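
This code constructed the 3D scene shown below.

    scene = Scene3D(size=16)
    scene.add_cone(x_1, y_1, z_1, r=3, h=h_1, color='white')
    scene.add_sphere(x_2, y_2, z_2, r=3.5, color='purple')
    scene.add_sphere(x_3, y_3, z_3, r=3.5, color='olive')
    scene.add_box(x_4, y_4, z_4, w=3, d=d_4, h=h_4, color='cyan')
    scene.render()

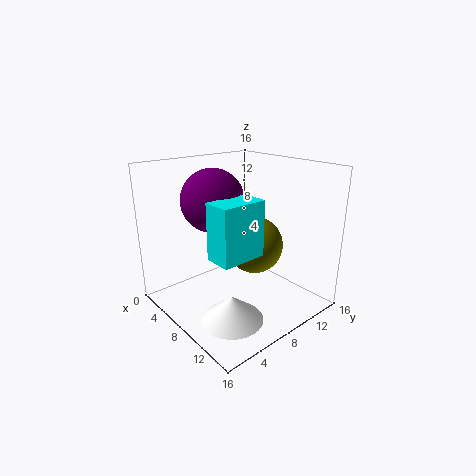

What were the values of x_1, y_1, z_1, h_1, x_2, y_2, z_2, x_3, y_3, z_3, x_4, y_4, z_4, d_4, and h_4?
x_1 = 13; y_1 = 3; z_1 = 2.5; h_1 = 2.5; x_2 = 5.5; y_2 = 6.5; z_2 = 12; x_3 = 6.5; y_3 = 12; z_3 = 5.5; x_4 = 8.5; y_4 = 3.5; z_4 = 7; d_4 = 5; h_4 = 6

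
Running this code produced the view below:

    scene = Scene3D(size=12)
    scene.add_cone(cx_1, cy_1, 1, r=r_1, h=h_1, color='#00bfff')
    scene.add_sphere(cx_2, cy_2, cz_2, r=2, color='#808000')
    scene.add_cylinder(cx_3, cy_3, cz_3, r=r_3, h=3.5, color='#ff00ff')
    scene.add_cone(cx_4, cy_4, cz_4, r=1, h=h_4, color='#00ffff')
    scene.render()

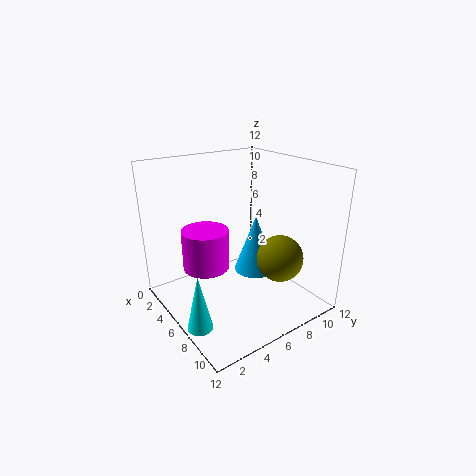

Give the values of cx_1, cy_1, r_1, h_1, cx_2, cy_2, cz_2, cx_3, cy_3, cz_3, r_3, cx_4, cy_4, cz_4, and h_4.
cx_1 = 4, cy_1 = 9.5, r_1 = 2, h_1 = 5.5, cx_2 = 8, cy_2 = 9, cz_2 = 4, cx_3 = 4, cy_3 = 4, cz_3 = 3, r_3 = 2, cx_4 = 8, cy_4 = 1, cz_4 = 0.5, h_4 = 4.5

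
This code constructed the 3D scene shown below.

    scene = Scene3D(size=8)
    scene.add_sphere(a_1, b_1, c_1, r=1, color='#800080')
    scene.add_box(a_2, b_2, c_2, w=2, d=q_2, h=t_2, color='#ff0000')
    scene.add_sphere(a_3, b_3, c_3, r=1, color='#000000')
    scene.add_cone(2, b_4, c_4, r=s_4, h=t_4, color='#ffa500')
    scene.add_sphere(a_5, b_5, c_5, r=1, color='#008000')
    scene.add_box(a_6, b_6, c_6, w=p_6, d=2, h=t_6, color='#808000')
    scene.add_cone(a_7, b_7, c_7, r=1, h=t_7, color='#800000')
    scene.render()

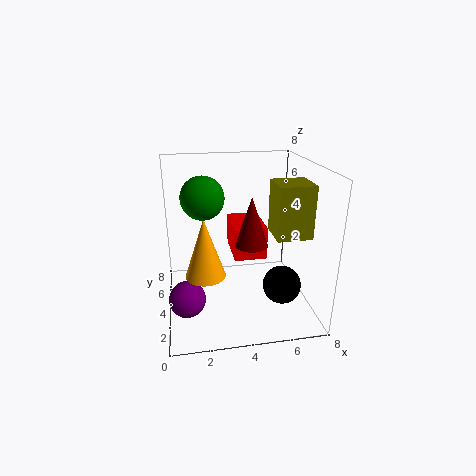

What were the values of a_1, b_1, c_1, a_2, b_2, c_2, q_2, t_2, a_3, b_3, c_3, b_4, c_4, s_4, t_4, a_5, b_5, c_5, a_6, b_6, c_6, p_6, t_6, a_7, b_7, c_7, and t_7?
a_1 = 1
b_1 = 3
c_1 = 1
a_2 = 4
b_2 = 5
c_2 = 2
q_2 = 3
t_2 = 2
a_3 = 6
b_3 = 2
c_3 = 2
b_4 = 2
c_4 = 3
s_4 = 1
t_4 = 3
a_5 = 2
b_5 = 2
c_5 = 7
a_6 = 6
b_6 = 3
c_6 = 4
p_6 = 2
t_6 = 3
a_7 = 5
b_7 = 5
c_7 = 3
t_7 = 3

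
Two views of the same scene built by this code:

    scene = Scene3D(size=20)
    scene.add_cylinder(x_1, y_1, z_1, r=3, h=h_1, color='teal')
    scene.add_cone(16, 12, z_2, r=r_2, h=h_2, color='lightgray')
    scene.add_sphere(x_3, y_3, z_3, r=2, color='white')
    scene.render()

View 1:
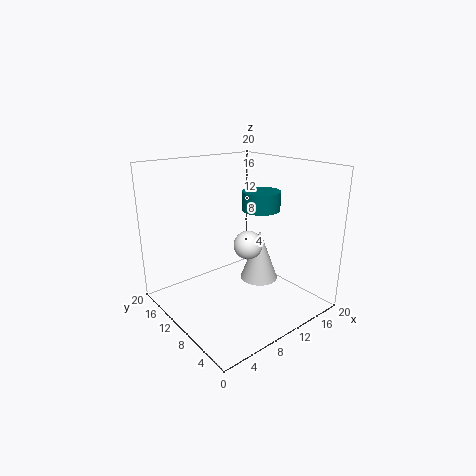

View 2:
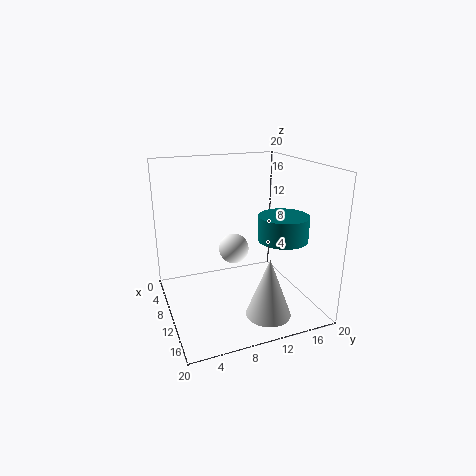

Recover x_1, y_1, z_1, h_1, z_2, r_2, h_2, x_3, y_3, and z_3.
x_1 = 17
y_1 = 13
z_1 = 12
h_1 = 3
z_2 = 1
r_2 = 3
h_2 = 8
x_3 = 11
y_3 = 9
z_3 = 9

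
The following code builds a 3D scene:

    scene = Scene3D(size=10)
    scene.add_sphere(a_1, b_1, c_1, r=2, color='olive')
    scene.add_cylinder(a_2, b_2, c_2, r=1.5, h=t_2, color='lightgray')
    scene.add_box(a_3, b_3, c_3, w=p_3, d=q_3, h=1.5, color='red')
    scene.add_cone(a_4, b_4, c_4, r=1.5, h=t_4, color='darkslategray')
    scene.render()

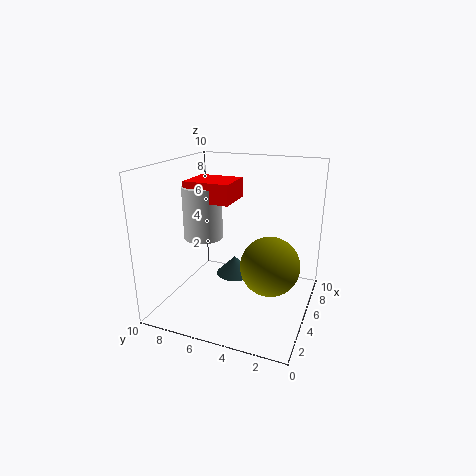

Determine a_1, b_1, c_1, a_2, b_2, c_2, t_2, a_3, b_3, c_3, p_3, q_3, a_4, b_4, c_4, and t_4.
a_1 = 4.5; b_1 = 2.5; c_1 = 3.5; a_2 = 6.5; b_2 = 8.5; c_2 = 4; t_2 = 4; a_3 = 5.5; b_3 = 6; c_3 = 7; p_3 = 3; q_3 = 3.5; a_4 = 8; b_4 = 6.5; c_4 = 0.5; t_4 = 1.5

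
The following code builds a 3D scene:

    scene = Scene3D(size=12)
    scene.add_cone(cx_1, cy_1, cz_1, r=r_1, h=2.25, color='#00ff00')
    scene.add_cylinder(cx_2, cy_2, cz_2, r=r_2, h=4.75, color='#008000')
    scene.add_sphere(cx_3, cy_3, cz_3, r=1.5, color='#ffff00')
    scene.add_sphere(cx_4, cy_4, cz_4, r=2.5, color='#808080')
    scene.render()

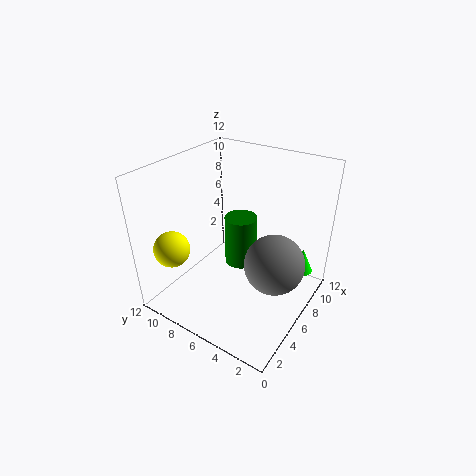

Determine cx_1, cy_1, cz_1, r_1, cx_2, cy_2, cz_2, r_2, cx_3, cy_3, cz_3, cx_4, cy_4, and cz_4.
cx_1 = 10.25
cy_1 = 1.75
cz_1 = 1.75
r_1 = 1
cx_2 = 8.75
cy_2 = 7.5
cz_2 = 1.5
r_2 = 1.5
cx_3 = 2.5
cy_3 = 10.25
cz_3 = 5.25
cx_4 = 6.5
cy_4 = 2.75
cz_4 = 4.25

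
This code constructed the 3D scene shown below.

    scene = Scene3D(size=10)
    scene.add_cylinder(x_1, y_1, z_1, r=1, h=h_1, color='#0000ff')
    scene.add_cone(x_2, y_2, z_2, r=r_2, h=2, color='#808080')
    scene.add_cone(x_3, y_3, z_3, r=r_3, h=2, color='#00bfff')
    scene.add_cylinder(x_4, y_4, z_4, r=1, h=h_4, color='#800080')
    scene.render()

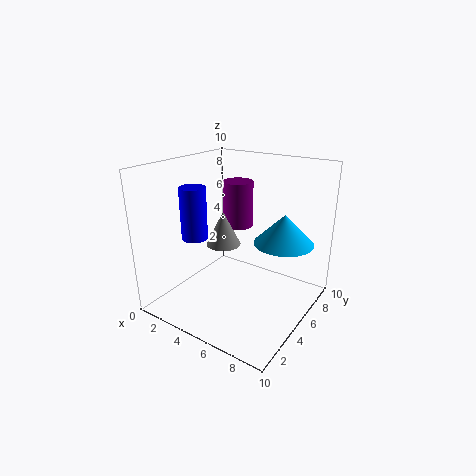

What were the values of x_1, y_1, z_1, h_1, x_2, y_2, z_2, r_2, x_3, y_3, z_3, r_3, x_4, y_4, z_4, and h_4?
x_1 = 1; y_1 = 5; z_1 = 4; h_1 = 4; x_2 = 6; y_2 = 2; z_2 = 6; r_2 = 1; x_3 = 8; y_3 = 6; z_3 = 5; r_3 = 2; x_4 = 5; y_4 = 5; z_4 = 6; h_4 = 3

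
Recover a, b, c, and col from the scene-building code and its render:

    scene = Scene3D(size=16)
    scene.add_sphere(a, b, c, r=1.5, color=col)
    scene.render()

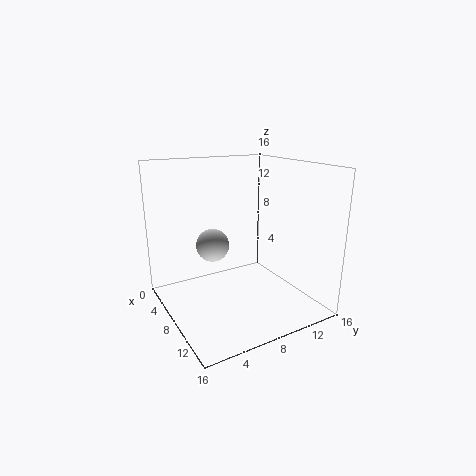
a = 12; b = 3; c = 9.5; col = 'lightgray'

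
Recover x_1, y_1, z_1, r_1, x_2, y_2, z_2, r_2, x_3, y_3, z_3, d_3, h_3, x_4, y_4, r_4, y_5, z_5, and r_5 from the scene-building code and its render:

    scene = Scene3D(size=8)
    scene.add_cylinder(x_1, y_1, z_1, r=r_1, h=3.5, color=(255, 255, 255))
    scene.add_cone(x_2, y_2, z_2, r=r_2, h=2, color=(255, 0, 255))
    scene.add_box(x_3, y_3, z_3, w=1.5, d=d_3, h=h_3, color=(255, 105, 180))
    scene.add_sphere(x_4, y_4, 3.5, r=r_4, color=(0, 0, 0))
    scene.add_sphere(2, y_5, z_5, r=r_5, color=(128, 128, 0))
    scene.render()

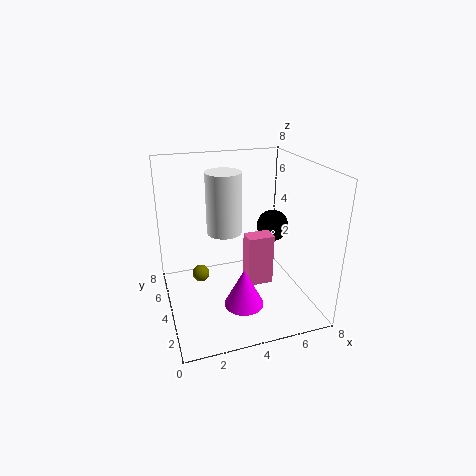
x_1 = 3.5, y_1 = 5, z_1 = 4, r_1 = 1, x_2 = 3.5, y_2 = 1.5, z_2 = 1.5, r_2 = 1, x_3 = 4.5, y_3 = 3.5, z_3 = 1, d_3 = 1, h_3 = 3, x_4 = 7, y_4 = 6, r_4 = 1, y_5 = 5, z_5 = 1.5, r_5 = 0.5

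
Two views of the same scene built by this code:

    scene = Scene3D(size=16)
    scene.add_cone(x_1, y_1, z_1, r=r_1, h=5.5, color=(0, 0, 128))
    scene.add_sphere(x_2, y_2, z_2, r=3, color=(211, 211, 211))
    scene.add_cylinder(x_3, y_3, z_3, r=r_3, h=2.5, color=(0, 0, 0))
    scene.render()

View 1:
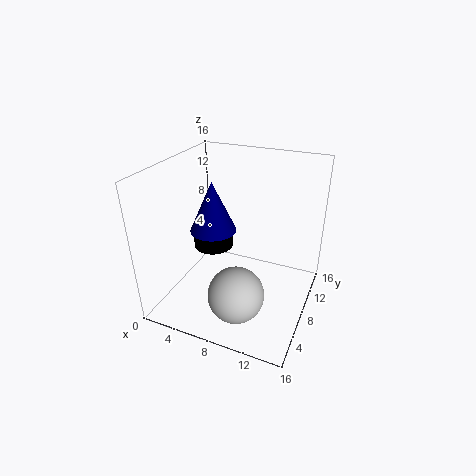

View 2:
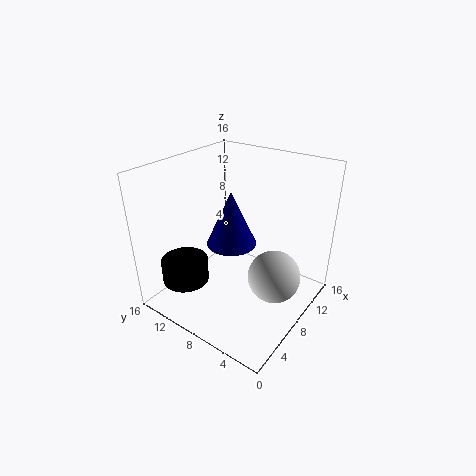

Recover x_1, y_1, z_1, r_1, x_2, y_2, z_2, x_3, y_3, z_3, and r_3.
x_1 = 5.5
y_1 = 7
z_1 = 9
r_1 = 2.5
x_2 = 9.5
y_2 = 4
z_2 = 3.5
x_3 = 3
y_3 = 11.5
z_3 = 4
r_3 = 2.5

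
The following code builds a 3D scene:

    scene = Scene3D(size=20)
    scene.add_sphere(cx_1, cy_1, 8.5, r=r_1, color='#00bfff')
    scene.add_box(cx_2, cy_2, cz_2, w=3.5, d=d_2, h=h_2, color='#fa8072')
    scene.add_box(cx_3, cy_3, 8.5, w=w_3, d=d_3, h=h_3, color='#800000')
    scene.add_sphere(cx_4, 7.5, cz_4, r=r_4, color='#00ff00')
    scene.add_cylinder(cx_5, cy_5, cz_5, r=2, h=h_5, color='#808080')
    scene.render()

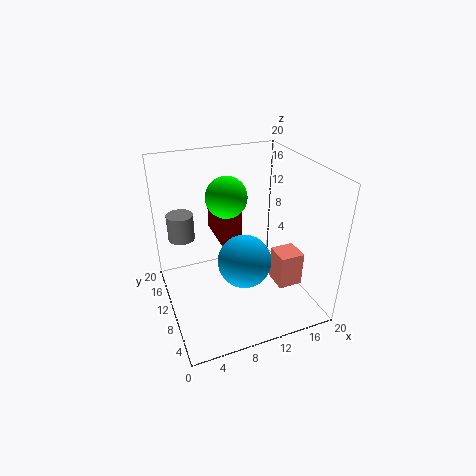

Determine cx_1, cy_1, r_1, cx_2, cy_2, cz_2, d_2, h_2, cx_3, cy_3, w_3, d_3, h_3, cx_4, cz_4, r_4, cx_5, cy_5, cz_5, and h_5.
cx_1 = 9.5; cy_1 = 6.5; r_1 = 3.5; cx_2 = 15; cy_2 = 6; cz_2 = 2.5; d_2 = 3.5; h_2 = 5; cx_3 = 8; cy_3 = 11; w_3 = 3; d_3 = 6.5; h_3 = 5; cx_4 = 7.5; cz_4 = 17.5; r_4 = 2.5; cx_5 = 3.5; cy_5 = 17; cz_5 = 7.5; h_5 = 4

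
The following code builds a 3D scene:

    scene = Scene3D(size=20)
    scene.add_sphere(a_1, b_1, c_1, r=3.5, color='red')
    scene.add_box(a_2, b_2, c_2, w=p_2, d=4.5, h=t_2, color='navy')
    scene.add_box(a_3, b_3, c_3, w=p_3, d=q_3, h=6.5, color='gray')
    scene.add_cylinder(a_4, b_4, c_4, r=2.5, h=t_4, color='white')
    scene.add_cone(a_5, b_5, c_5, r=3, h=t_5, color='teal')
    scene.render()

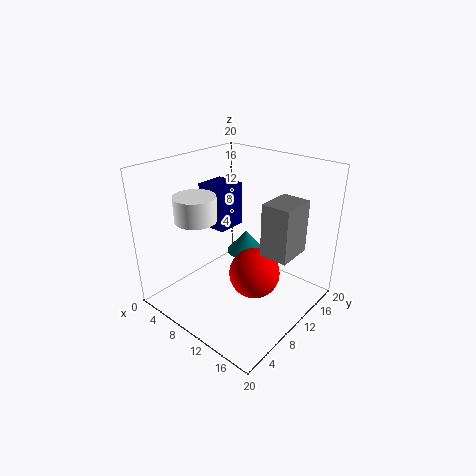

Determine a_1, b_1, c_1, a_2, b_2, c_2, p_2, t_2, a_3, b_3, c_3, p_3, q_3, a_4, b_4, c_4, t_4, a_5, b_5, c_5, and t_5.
a_1 = 13, b_1 = 10, c_1 = 5.5, a_2 = 2, b_2 = 10.5, c_2 = 9.5, p_2 = 4.5, t_2 = 6.5, a_3 = 16, b_3 = 7, c_3 = 11, p_3 = 3.5, q_3 = 4.5, a_4 = 9.5, b_4 = 3, c_4 = 15, t_4 = 3, a_5 = 7, b_5 = 15.5, c_5 = 4.5, t_5 = 3.5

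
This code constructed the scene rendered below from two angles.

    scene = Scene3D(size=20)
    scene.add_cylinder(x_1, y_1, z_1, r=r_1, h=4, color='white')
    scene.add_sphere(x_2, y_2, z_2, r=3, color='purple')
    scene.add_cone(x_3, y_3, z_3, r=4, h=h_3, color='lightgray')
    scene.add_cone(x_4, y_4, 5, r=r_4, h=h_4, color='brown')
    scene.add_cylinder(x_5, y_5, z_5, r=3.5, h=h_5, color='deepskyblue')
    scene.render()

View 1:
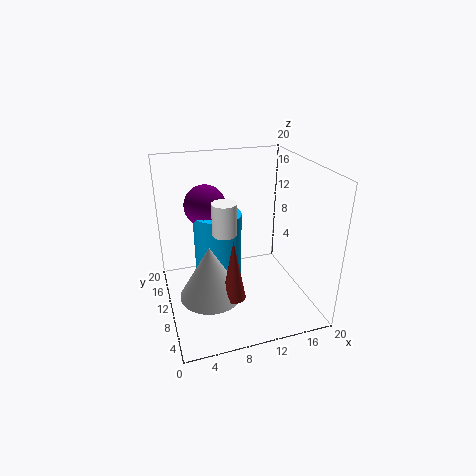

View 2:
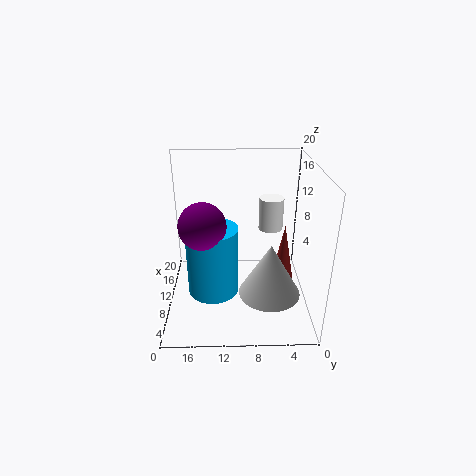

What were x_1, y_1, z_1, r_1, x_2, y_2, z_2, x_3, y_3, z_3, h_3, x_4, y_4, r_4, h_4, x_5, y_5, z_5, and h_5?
x_1 = 7
y_1 = 6
z_1 = 13
r_1 = 1.5
x_2 = 6.5
y_2 = 14.5
z_2 = 13.5
x_3 = 5
y_3 = 6
z_3 = 4.5
h_3 = 7
x_4 = 7.5
y_4 = 4
r_4 = 1.5
h_4 = 8
x_5 = 8
y_5 = 13.5
z_5 = 3
h_5 = 9.5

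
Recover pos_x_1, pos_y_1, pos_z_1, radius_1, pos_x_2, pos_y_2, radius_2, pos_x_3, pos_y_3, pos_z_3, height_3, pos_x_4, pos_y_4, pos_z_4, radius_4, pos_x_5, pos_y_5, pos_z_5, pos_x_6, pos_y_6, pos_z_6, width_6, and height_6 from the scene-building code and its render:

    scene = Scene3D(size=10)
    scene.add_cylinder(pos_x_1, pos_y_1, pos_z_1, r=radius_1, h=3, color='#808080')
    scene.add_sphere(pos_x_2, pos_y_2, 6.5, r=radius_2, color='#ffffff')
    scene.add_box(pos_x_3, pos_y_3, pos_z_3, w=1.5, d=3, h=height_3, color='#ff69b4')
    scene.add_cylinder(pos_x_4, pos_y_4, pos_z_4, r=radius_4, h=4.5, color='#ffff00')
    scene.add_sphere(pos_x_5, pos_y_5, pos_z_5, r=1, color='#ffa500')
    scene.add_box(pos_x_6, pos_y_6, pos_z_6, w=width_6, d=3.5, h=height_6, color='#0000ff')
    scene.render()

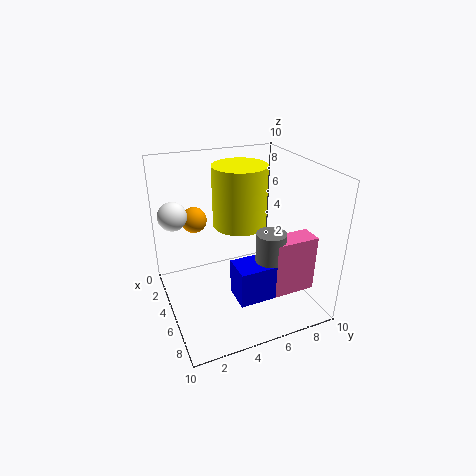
pos_x_1 = 7; pos_y_1 = 6.5; pos_z_1 = 3; radius_1 = 1; pos_x_2 = 3; pos_y_2 = 1; radius_2 = 1; pos_x_3 = 6.5; pos_y_3 = 6.5; pos_z_3 = 1.5; height_3 = 4; pos_x_4 = 3; pos_y_4 = 6; pos_z_4 = 5; radius_4 = 2; pos_x_5 = 1; pos_y_5 = 3; pos_z_5 = 5; pos_x_6 = 6; pos_y_6 = 4; pos_z_6 = 1.5; width_6 = 2; height_6 = 2.5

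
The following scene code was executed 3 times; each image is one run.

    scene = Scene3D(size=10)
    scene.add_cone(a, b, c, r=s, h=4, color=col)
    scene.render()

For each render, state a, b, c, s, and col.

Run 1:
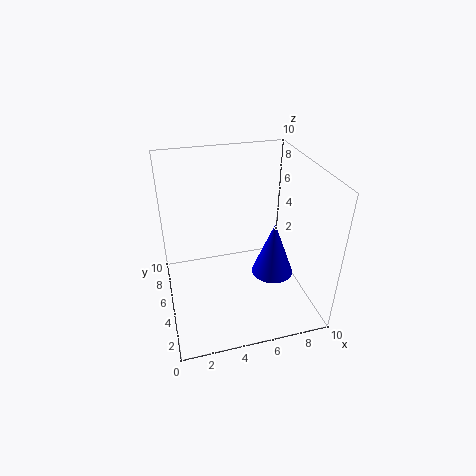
a = 7.5
b = 4.5
c = 2
s = 1.5
col = 'blue'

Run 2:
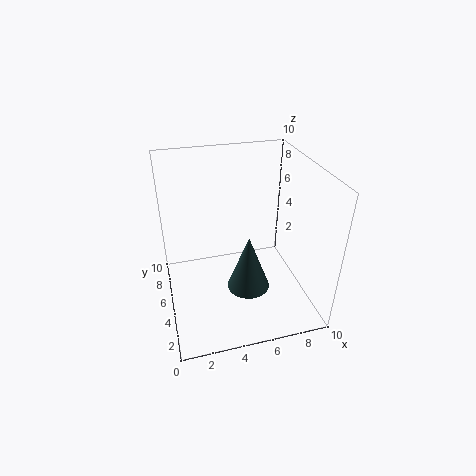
a = 5.5
b = 4
c = 1.5
s = 1.5
col = 'darkslategray'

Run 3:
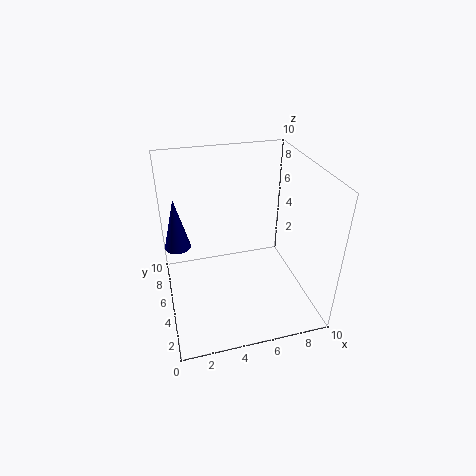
a = 1
b = 8
c = 3
s = 1
col = 'navy'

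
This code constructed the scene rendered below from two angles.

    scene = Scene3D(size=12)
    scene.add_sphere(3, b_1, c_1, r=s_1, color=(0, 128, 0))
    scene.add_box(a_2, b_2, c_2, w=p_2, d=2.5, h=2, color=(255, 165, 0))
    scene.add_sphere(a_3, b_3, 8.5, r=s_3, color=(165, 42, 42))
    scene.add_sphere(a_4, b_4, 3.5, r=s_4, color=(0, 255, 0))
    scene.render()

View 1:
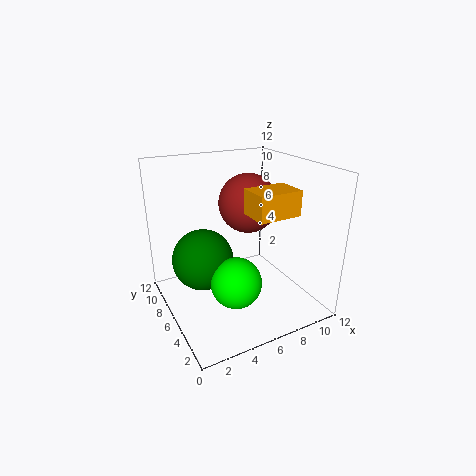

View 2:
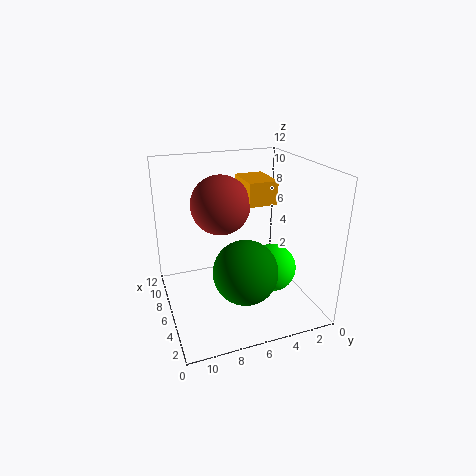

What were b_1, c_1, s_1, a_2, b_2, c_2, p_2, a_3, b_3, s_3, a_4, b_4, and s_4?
b_1 = 6.5
c_1 = 4.5
s_1 = 2.5
a_2 = 6
b_2 = 2.5
c_2 = 8.5
p_2 = 3.5
a_3 = 7.5
b_3 = 7
s_3 = 2.5
a_4 = 4.5
b_4 = 3.5
s_4 = 2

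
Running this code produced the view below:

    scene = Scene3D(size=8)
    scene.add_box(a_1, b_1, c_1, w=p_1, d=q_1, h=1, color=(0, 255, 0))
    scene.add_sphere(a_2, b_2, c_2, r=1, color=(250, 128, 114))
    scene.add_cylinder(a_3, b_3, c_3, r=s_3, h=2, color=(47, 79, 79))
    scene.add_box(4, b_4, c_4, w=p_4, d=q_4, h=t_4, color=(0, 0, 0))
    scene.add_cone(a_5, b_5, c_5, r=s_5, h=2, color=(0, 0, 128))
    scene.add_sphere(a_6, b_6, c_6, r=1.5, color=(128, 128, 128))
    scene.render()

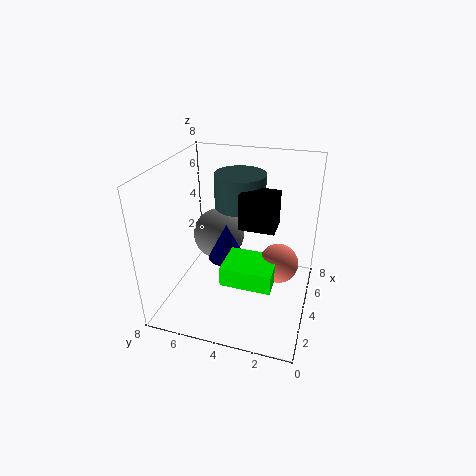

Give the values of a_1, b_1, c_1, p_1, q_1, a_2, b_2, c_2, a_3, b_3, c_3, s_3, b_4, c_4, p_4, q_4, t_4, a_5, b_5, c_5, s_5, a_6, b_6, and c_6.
a_1 = 1, b_1 = 1.5, c_1 = 3, p_1 = 2, q_1 = 2.5, a_2 = 3, b_2 = 1.5, c_2 = 3.5, a_3 = 6, b_3 = 4.5, c_3 = 5, s_3 = 1.5, b_4 = 2, c_4 = 4.5, p_4 = 1.5, q_4 = 2, t_4 = 2, a_5 = 3.5, b_5 = 4.5, c_5 = 3, s_5 = 1, a_6 = 5, b_6 = 5.5, c_6 = 3.5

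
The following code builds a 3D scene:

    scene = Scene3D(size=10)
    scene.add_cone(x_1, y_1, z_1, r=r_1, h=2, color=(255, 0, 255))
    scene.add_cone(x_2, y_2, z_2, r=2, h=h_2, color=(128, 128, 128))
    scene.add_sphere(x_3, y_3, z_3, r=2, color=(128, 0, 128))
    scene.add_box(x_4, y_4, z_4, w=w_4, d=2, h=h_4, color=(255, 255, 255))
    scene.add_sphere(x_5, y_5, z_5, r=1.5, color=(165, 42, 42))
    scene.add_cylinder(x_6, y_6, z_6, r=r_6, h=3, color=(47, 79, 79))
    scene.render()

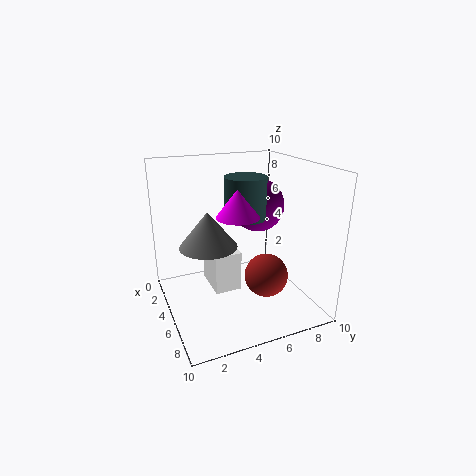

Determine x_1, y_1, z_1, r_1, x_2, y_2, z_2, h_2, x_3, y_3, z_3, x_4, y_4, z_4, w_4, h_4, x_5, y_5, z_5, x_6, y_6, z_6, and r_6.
x_1 = 5; y_1 = 5; z_1 = 6.5; r_1 = 1.5; x_2 = 4.5; y_2 = 3; z_2 = 4.5; h_2 = 2.5; x_3 = 3; y_3 = 7.5; z_3 = 6.5; x_4 = 1.5; y_4 = 3.5; z_4 = 0.5; w_4 = 3; h_4 = 3; x_5 = 6.5; y_5 = 6.5; z_5 = 2.5; x_6 = 4; y_6 = 6; z_6 = 6; r_6 = 1.5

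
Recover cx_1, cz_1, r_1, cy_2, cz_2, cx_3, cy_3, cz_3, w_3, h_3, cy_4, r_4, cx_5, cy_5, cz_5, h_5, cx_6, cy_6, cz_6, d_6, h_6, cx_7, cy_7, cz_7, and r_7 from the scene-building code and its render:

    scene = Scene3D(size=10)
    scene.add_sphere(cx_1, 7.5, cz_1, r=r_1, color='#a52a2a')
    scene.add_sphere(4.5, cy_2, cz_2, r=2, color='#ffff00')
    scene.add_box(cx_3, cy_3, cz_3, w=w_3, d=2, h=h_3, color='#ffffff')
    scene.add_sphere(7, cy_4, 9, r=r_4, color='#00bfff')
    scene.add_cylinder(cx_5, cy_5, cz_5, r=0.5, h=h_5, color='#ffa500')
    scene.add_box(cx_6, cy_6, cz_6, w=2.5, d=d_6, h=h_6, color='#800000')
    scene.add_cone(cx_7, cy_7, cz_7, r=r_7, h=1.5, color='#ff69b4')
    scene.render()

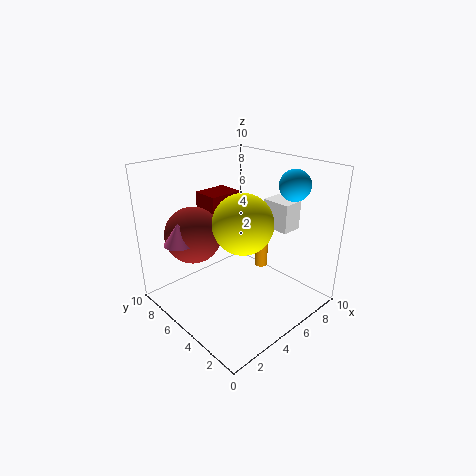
cx_1 = 3
cz_1 = 5
r_1 = 2
cy_2 = 4
cz_2 = 6.5
cx_3 = 7
cy_3 = 2.5
cz_3 = 5.5
w_3 = 1.5
h_3 = 2
cy_4 = 2
r_4 = 1
cx_5 = 8
cy_5 = 5.5
cz_5 = 1.5
h_5 = 2.5
cx_6 = 4.5
cy_6 = 7
cz_6 = 4.5
d_6 = 2
h_6 = 3
cx_7 = 1.5
cy_7 = 7
cz_7 = 5
r_7 = 1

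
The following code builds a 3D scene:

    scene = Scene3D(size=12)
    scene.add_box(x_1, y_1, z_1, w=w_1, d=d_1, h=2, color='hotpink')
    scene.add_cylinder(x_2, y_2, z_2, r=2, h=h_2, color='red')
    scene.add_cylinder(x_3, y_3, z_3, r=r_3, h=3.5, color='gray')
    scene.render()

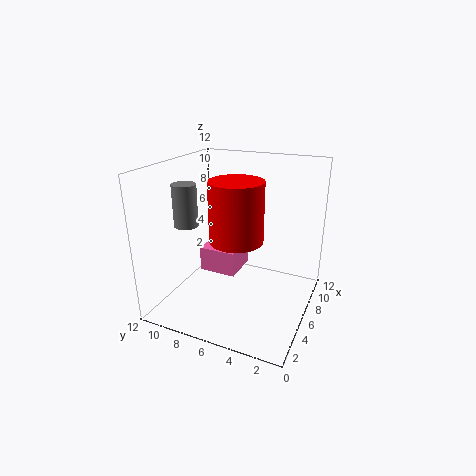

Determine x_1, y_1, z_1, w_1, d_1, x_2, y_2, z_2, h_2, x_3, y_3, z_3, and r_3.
x_1 = 4; y_1 = 5.5; z_1 = 3.5; w_1 = 3; d_1 = 3; x_2 = 3.5; y_2 = 5; z_2 = 7; h_2 = 4.5; x_3 = 4.5; y_3 = 10; z_3 = 7; r_3 = 1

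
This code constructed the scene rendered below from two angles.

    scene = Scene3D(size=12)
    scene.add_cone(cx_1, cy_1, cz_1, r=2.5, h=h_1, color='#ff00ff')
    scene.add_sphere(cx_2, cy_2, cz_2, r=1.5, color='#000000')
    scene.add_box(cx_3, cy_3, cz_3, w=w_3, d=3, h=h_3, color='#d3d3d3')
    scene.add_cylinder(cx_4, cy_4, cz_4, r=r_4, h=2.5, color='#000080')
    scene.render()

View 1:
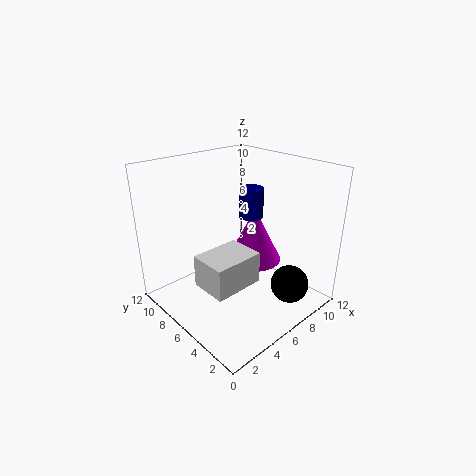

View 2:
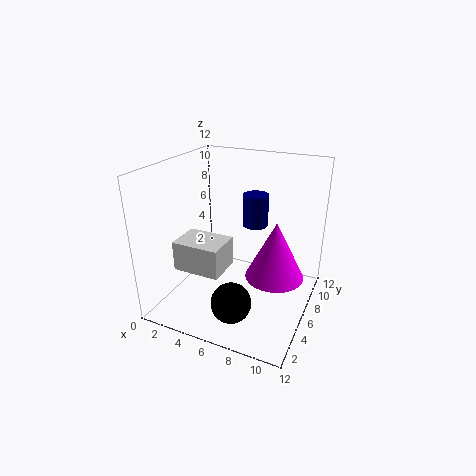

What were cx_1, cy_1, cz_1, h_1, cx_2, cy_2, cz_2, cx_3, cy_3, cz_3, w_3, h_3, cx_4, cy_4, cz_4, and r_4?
cx_1 = 9; cy_1 = 7; cz_1 = 2.5; h_1 = 5; cx_2 = 7.5; cy_2 = 1.5; cz_2 = 3; cx_3 = 1.5; cy_3 = 3; cz_3 = 3.5; w_3 = 4; h_3 = 2.5; cx_4 = 7.5; cy_4 = 6; cz_4 = 7.5; r_4 = 1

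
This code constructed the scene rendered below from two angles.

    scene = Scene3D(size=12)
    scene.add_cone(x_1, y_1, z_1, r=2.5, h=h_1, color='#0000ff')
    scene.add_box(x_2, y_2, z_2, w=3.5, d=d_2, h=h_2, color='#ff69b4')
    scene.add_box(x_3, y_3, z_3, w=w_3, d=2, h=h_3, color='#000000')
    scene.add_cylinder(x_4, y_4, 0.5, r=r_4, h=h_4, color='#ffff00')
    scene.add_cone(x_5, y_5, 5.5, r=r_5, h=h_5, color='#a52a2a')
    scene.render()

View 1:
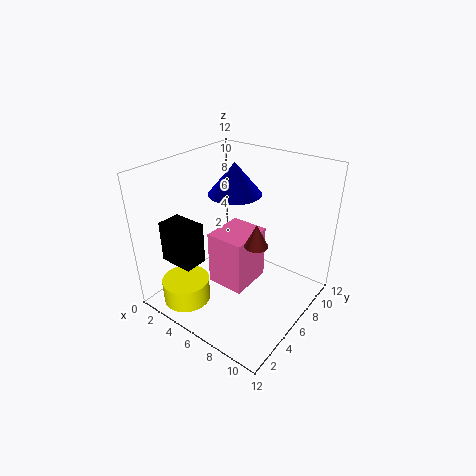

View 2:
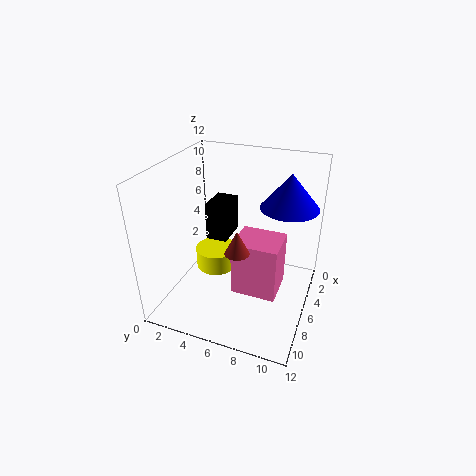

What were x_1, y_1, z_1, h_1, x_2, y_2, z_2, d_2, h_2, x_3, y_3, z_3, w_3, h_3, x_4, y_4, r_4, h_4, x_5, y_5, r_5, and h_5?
x_1 = 3; y_1 = 9.5; z_1 = 8; h_1 = 3; x_2 = 3; y_2 = 5.5; z_2 = 0.5; d_2 = 4; h_2 = 5; x_3 = 1; y_3 = 2; z_3 = 4; w_3 = 3; h_3 = 3.5; x_4 = 3; y_4 = 2.5; r_4 = 2; h_4 = 2; x_5 = 7.5; y_5 = 6.5; r_5 = 1; h_5 = 2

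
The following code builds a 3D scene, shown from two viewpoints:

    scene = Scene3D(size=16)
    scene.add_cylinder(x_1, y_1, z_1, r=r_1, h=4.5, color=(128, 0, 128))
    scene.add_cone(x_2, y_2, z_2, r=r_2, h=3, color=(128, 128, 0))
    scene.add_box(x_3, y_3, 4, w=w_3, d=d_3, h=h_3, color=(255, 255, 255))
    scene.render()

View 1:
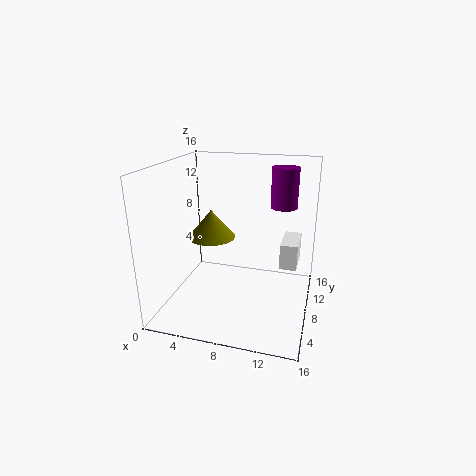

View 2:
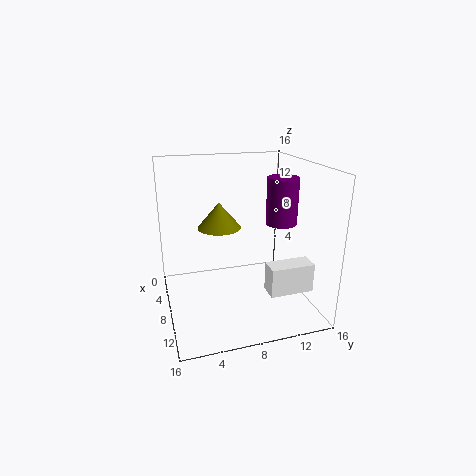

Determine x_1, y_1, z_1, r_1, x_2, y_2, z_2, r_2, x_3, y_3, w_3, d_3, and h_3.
x_1 = 12.5, y_1 = 11, z_1 = 11, r_1 = 1.5, x_2 = 5.5, y_2 = 6.5, z_2 = 8.5, r_2 = 2.5, x_3 = 12.5, y_3 = 9.5, w_3 = 2, d_3 = 4.5, h_3 = 3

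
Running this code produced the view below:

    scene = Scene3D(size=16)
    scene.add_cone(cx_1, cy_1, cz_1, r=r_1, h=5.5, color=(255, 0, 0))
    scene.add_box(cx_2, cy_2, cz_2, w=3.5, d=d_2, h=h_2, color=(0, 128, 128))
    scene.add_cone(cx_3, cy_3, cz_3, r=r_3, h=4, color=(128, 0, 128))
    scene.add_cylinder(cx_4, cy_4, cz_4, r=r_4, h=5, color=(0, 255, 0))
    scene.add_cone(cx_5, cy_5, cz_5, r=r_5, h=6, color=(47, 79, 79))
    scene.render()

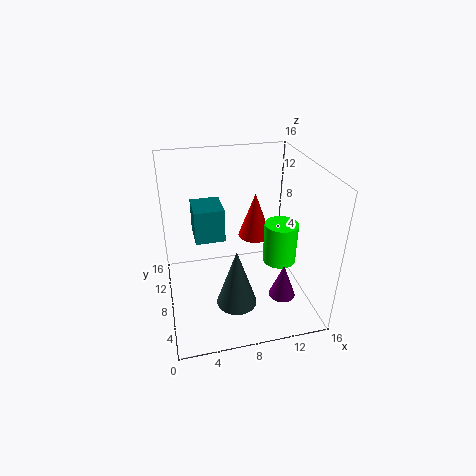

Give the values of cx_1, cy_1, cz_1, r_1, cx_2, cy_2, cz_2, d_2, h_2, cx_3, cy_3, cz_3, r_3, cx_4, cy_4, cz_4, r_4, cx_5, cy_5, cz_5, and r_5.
cx_1 = 11; cy_1 = 11.5; cz_1 = 6; r_1 = 2; cx_2 = 3.5; cy_2 = 10; cz_2 = 6.5; d_2 = 4; h_2 = 4; cx_3 = 12.5; cy_3 = 5; cz_3 = 1.5; r_3 = 1.5; cx_4 = 13.5; cy_4 = 9; cz_4 = 3.5; r_4 = 2; cx_5 = 6.5; cy_5 = 2.5; cz_5 = 4; r_5 = 2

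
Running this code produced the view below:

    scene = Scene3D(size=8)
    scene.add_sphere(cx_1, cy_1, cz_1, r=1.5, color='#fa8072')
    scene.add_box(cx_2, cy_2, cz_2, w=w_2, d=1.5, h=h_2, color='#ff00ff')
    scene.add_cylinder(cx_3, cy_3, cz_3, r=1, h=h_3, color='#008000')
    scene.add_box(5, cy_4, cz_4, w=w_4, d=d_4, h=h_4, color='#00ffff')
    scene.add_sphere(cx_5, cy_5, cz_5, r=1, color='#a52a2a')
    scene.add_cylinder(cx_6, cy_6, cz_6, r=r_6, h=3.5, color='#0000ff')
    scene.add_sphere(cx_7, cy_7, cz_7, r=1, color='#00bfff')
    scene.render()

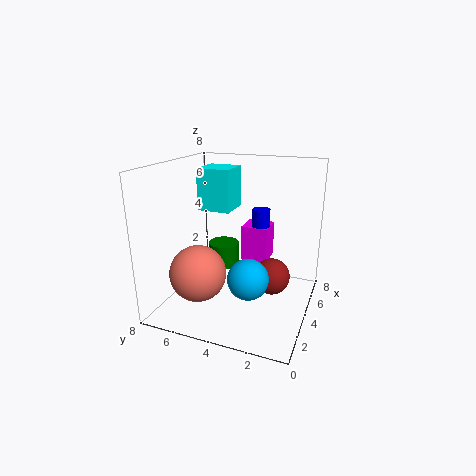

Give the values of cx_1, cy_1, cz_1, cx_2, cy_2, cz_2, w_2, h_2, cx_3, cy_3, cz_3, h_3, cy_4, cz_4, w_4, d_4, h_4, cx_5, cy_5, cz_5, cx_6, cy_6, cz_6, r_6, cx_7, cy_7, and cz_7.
cx_1 = 2, cy_1 = 5.5, cz_1 = 2.5, cx_2 = 4.5, cy_2 = 2.5, cz_2 = 2.5, w_2 = 1.5, h_2 = 2, cx_3 = 6.5, cy_3 = 6, cz_3 = 1, h_3 = 1.5, cy_4 = 5, cz_4 = 5, w_4 = 2, d_4 = 2, h_4 = 2.5, cx_5 = 4, cy_5 = 2, cz_5 = 2, cx_6 = 5, cy_6 = 3, cz_6 = 2, r_6 = 0.5, cx_7 = 1.5, cy_7 = 2.5, cz_7 = 3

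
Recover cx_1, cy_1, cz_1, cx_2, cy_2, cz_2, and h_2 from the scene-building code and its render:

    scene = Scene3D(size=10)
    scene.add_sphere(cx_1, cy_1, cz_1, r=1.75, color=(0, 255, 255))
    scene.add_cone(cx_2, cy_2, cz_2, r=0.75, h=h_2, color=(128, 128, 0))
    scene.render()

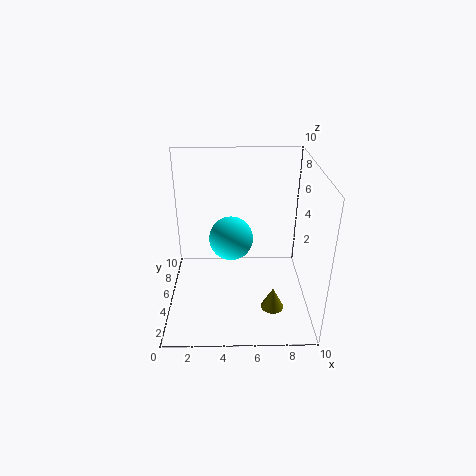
cx_1 = 4.5; cy_1 = 8; cz_1 = 3.25; cx_2 = 7.25; cy_2 = 2.25; cz_2 = 1.25; h_2 = 1.5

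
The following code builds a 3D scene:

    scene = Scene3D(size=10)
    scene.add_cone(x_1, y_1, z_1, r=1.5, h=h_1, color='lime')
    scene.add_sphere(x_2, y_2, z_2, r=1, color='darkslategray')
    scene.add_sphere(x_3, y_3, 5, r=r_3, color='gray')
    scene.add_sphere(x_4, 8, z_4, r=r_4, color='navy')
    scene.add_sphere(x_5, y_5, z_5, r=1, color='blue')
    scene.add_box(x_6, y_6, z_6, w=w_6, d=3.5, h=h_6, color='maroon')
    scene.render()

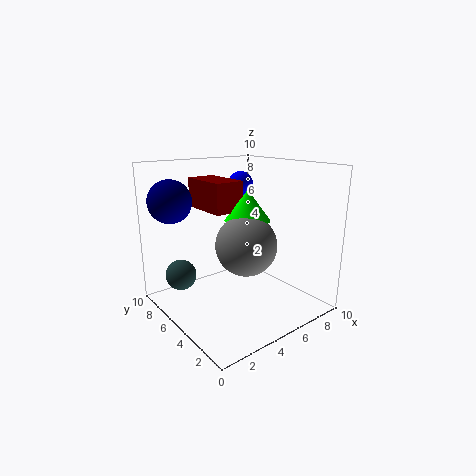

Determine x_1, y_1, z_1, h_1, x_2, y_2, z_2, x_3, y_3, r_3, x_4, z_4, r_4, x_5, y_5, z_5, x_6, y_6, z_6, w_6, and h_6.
x_1 = 5, y_1 = 4, z_1 = 6.5, h_1 = 2, x_2 = 1, y_2 = 6, z_2 = 3, x_3 = 4.5, y_3 = 3.5, r_3 = 2, x_4 = 1.5, z_4 = 7.5, r_4 = 1.5, x_5 = 8, y_5 = 8.5, z_5 = 8, x_6 = 3, y_6 = 4.5, z_6 = 7, w_6 = 2, h_6 = 2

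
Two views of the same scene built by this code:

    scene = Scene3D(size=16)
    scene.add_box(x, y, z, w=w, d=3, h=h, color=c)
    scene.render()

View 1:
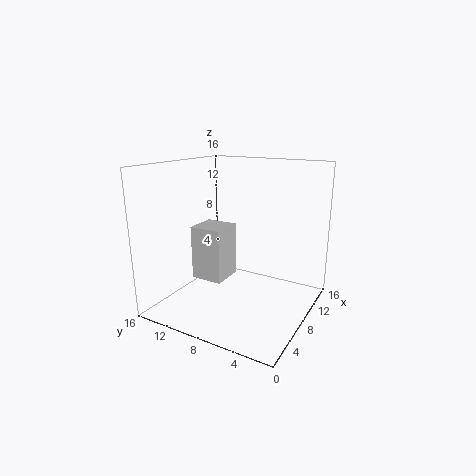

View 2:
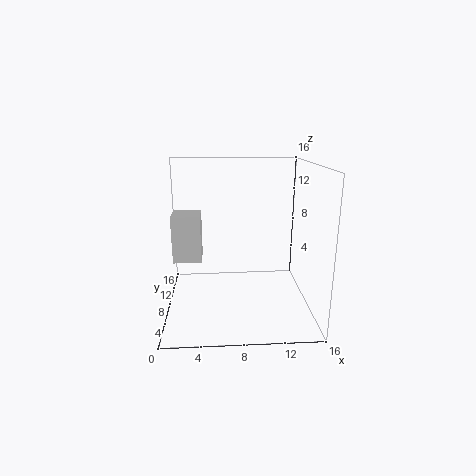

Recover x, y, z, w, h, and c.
x = 1, y = 6, z = 6, w = 3, h = 5, c = 'lightgray'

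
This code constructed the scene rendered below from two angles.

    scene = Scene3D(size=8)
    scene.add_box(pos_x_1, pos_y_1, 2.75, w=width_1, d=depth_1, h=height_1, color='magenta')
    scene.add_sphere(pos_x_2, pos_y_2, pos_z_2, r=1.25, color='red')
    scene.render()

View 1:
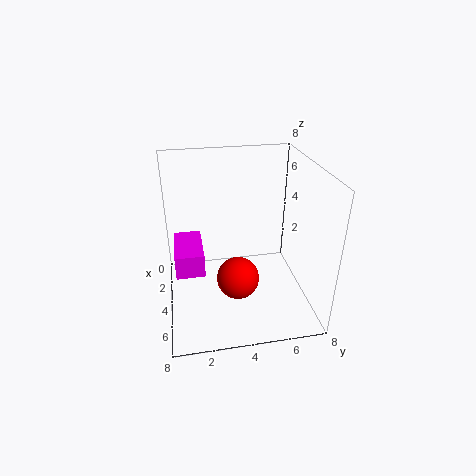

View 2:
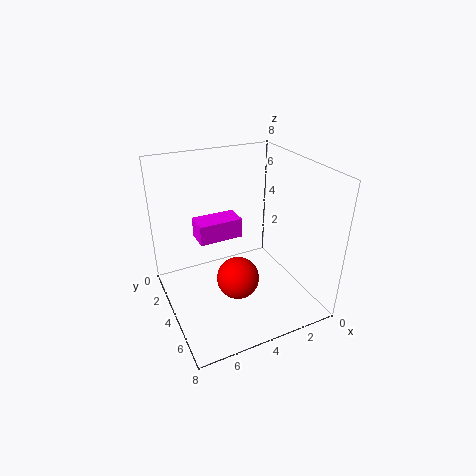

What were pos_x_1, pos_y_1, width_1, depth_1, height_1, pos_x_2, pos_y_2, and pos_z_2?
pos_x_1 = 2.75
pos_y_1 = 0.5
width_1 = 2.75
depth_1 = 1.5
height_1 = 1.25
pos_x_2 = 4
pos_y_2 = 4
pos_z_2 = 1.25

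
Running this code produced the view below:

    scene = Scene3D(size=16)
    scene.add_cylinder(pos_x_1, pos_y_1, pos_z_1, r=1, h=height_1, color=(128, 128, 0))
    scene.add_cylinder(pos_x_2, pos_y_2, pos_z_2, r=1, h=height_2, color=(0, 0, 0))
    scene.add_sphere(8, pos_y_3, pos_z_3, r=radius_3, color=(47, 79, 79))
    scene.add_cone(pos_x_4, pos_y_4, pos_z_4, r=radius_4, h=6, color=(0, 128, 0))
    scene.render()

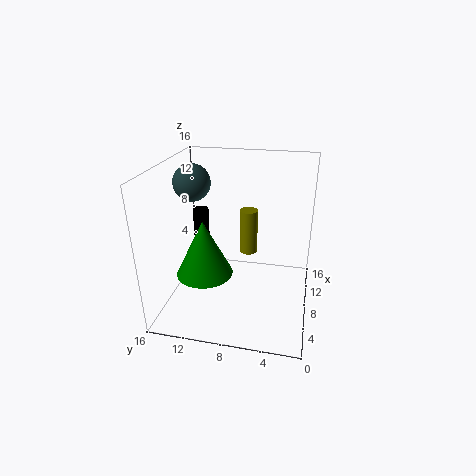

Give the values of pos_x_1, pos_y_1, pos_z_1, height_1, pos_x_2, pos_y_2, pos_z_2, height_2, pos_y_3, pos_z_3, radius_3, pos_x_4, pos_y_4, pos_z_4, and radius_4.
pos_x_1 = 9, pos_y_1 = 7, pos_z_1 = 6, height_1 = 5, pos_x_2 = 13, pos_y_2 = 14, pos_z_2 = 1, height_2 = 8, pos_y_3 = 13, pos_z_3 = 14, radius_3 = 2, pos_x_4 = 5, pos_y_4 = 11, pos_z_4 = 5, radius_4 = 3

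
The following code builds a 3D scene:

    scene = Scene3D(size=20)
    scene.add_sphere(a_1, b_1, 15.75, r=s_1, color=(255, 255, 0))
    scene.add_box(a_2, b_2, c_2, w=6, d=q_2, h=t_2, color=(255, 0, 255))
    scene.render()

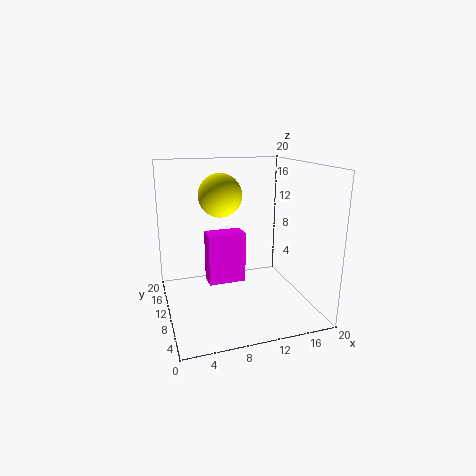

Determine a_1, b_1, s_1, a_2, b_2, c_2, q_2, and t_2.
a_1 = 8, b_1 = 11.75, s_1 = 3, a_2 = 7, b_2 = 15.25, c_2 = 0.5, q_2 = 3.25, t_2 = 8.25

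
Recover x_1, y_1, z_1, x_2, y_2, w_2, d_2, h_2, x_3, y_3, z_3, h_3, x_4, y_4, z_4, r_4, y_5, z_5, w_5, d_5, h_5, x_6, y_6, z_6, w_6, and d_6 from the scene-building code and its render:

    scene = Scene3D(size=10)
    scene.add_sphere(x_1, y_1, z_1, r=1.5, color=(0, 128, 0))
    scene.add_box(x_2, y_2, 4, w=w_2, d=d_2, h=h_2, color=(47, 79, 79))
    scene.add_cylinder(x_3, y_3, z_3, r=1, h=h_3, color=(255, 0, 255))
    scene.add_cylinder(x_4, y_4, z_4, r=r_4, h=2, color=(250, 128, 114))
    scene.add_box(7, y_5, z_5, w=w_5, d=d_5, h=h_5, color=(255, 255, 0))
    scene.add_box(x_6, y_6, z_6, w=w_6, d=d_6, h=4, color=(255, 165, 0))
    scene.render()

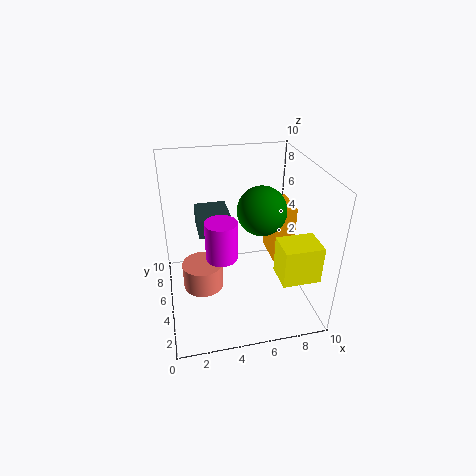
x_1 = 6, y_1 = 3, z_1 = 8, x_2 = 2.5, y_2 = 7, w_2 = 2.5, d_2 = 3, h_2 = 1.5, x_3 = 3.5, y_3 = 3, z_3 = 5, h_3 = 2.5, x_4 = 2.5, y_4 = 6, z_4 = 0.5, r_4 = 1.5, y_5 = 1, z_5 = 3.5, w_5 = 2.5, d_5 = 2, h_5 = 2.5, x_6 = 7.5, y_6 = 4.5, z_6 = 3, w_6 = 1.5, d_6 = 2.5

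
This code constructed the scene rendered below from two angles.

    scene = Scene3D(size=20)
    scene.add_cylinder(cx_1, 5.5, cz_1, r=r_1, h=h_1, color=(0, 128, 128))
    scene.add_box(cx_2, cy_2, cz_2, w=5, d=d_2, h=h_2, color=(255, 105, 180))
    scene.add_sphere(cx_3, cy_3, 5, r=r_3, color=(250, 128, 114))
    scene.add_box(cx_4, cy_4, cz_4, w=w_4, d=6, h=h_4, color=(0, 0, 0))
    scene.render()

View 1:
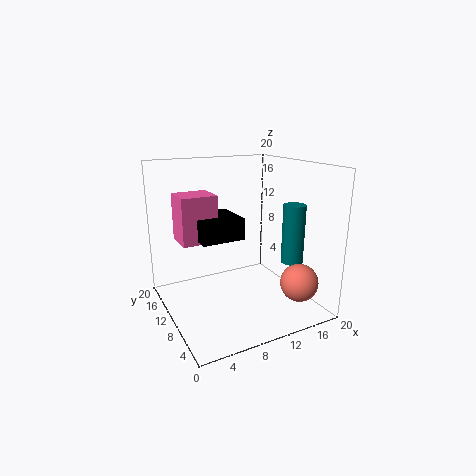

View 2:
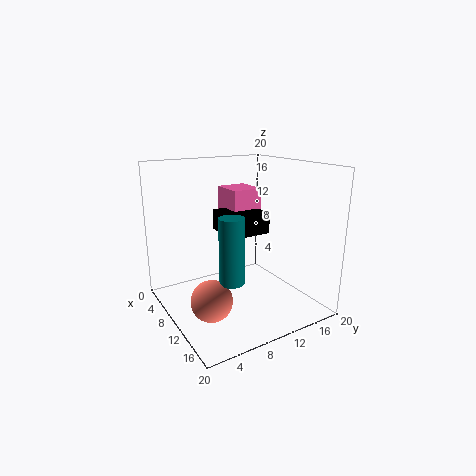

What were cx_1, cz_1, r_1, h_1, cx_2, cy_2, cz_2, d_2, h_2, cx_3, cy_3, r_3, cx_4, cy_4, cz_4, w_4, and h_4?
cx_1 = 16; cz_1 = 7; r_1 = 1.5; h_1 = 8; cx_2 = 2.5; cy_2 = 11; cz_2 = 9.5; d_2 = 4.5; h_2 = 6.5; cx_3 = 15.5; cy_3 = 3; r_3 = 2.5; cx_4 = 4.5; cy_4 = 9; cz_4 = 10; w_4 = 6; h_4 = 3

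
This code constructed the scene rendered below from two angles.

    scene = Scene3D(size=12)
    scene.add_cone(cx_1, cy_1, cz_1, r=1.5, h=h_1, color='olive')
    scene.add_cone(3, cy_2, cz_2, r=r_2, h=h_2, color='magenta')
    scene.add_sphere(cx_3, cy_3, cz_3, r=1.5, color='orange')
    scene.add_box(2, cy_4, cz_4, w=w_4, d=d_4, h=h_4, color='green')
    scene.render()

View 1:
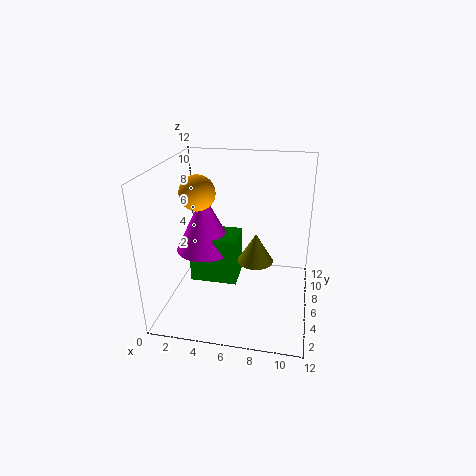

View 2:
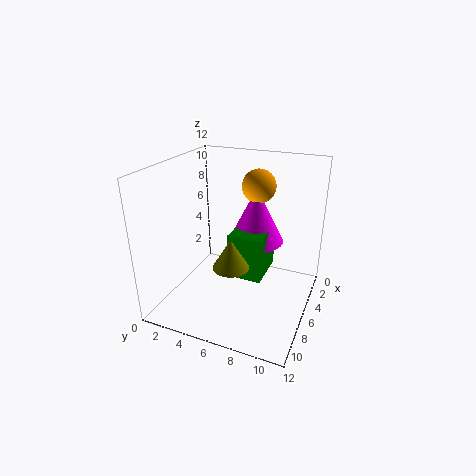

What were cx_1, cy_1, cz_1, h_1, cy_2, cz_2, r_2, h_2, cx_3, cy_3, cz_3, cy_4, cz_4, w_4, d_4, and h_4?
cx_1 = 7.5, cy_1 = 6, cz_1 = 4, h_1 = 2.5, cy_2 = 6.5, cz_2 = 4.5, r_2 = 2.5, h_2 = 5, cx_3 = 2.5, cy_3 = 6.5, cz_3 = 9.5, cy_4 = 5, cz_4 = 2, w_4 = 4, d_4 = 3, h_4 = 4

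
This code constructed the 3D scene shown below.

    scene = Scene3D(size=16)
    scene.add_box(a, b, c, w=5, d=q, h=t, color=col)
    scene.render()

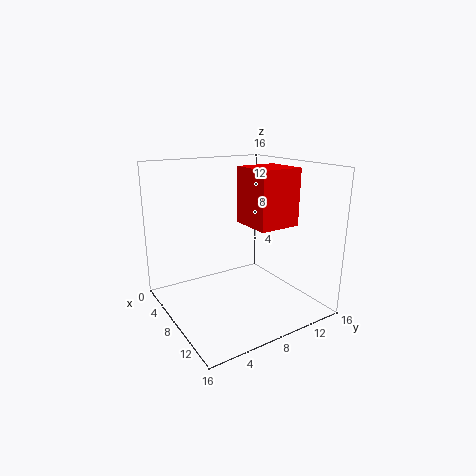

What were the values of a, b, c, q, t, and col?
a = 5.5, b = 9.5, c = 9, q = 5, t = 6.5, col = 'red'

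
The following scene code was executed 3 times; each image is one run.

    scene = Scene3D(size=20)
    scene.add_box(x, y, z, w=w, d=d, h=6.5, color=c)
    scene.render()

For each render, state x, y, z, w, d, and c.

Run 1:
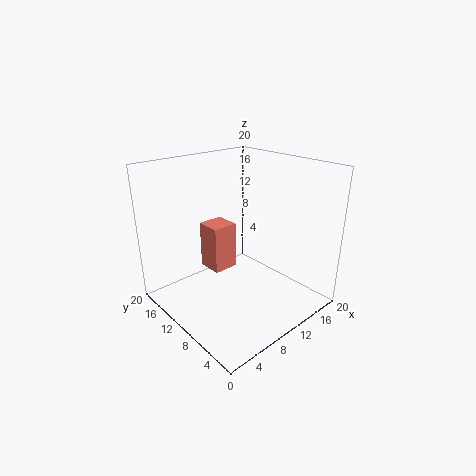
x = 6.5
y = 10.5
z = 5.5
w = 3.5
d = 3.5
c = 'salmon'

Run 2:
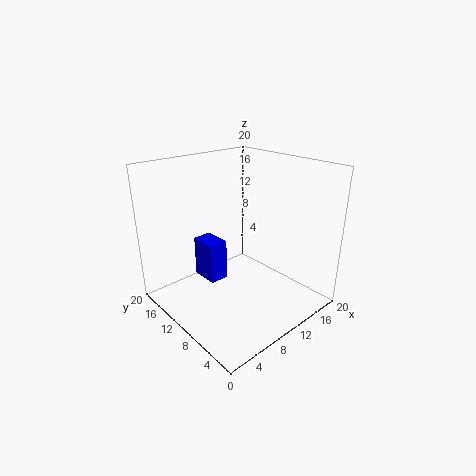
x = 9
y = 15
z = 0.5
w = 3
d = 4.5
c = 'blue'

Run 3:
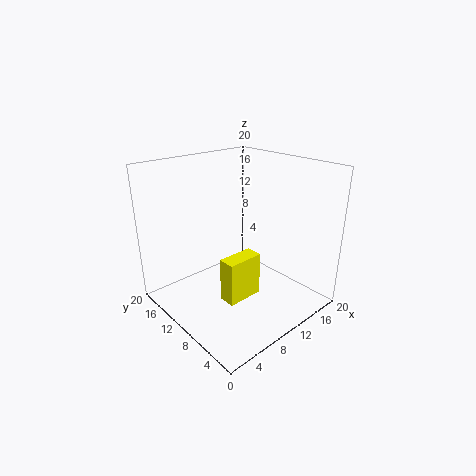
x = 7.5
y = 8.5
z = 0.5
w = 5.5
d = 2.5
c = 'yellow'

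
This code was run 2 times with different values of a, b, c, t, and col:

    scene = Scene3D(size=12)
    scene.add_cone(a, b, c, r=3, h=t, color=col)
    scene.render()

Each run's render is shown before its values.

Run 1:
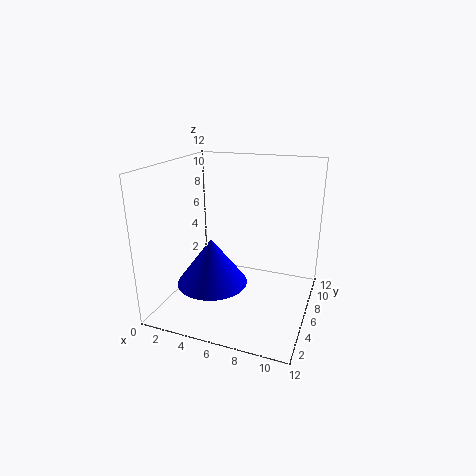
a = 4, b = 5, c = 2, t = 4, col = 'blue'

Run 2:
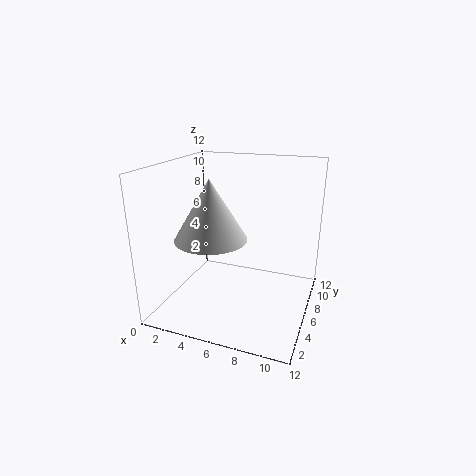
a = 4, b = 5, c = 6, t = 5, col = 'lightgray'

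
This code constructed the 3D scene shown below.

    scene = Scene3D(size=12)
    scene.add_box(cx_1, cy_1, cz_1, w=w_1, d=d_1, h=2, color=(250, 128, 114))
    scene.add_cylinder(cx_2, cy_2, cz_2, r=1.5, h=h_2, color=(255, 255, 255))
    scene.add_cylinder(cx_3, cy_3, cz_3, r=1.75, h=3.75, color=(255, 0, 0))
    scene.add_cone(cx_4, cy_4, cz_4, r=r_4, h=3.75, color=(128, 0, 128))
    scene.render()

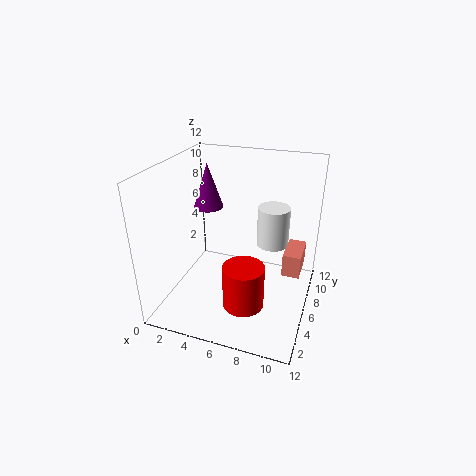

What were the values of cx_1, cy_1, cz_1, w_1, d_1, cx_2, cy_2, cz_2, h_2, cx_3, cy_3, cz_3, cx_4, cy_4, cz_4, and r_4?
cx_1 = 9.75; cy_1 = 6.5; cz_1 = 2.75; w_1 = 1.5; d_1 = 3; cx_2 = 8; cy_2 = 10.25; cz_2 = 3.5; h_2 = 3.75; cx_3 = 7; cy_3 = 4.5; cz_3 = 0.5; cx_4 = 3; cy_4 = 7; cz_4 = 8; r_4 = 1.25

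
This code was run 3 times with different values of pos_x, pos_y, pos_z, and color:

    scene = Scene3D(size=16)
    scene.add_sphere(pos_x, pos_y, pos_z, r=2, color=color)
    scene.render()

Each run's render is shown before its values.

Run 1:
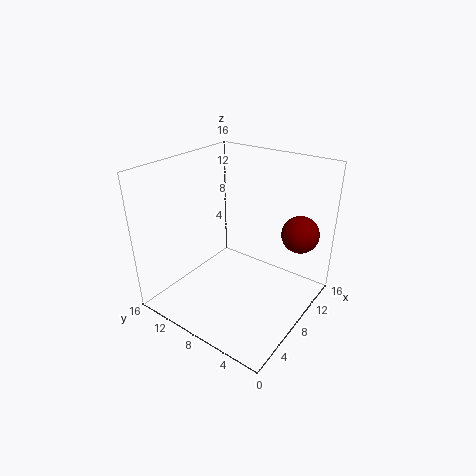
pos_x = 11
pos_y = 2
pos_z = 9
color = 'maroon'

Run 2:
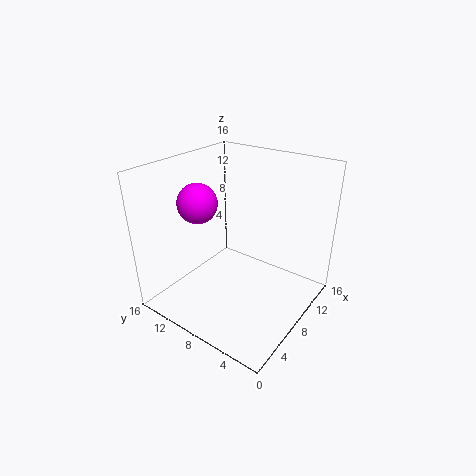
pos_x = 4
pos_y = 10
pos_z = 13
color = 'magenta'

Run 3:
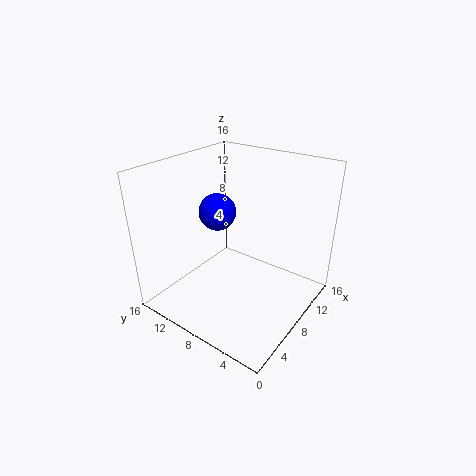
pos_x = 7
pos_y = 10
pos_z = 11
color = 'blue'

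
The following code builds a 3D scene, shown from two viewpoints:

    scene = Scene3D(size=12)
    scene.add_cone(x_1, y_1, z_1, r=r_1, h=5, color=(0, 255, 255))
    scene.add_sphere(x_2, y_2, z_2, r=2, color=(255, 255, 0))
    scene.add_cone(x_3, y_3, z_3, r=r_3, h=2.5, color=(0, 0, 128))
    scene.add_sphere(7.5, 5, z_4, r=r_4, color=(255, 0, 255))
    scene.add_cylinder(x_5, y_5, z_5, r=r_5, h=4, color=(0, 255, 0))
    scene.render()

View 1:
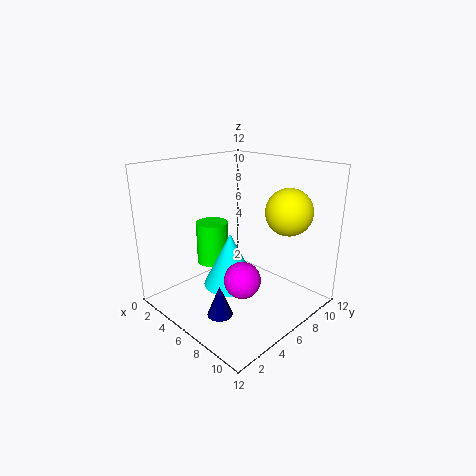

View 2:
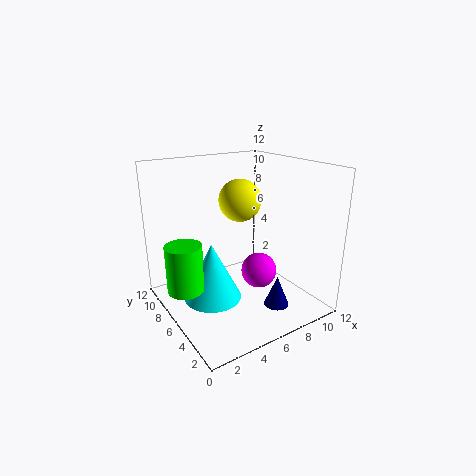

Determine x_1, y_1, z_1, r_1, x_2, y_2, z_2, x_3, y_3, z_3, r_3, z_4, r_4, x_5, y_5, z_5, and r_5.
x_1 = 4
y_1 = 7
z_1 = 0.5
r_1 = 2.5
x_2 = 8.5
y_2 = 9.5
z_2 = 8
x_3 = 7.5
y_3 = 2.5
z_3 = 1
r_3 = 1
z_4 = 3
r_4 = 1.5
x_5 = 1.5
y_5 = 7
z_5 = 2
r_5 = 1.5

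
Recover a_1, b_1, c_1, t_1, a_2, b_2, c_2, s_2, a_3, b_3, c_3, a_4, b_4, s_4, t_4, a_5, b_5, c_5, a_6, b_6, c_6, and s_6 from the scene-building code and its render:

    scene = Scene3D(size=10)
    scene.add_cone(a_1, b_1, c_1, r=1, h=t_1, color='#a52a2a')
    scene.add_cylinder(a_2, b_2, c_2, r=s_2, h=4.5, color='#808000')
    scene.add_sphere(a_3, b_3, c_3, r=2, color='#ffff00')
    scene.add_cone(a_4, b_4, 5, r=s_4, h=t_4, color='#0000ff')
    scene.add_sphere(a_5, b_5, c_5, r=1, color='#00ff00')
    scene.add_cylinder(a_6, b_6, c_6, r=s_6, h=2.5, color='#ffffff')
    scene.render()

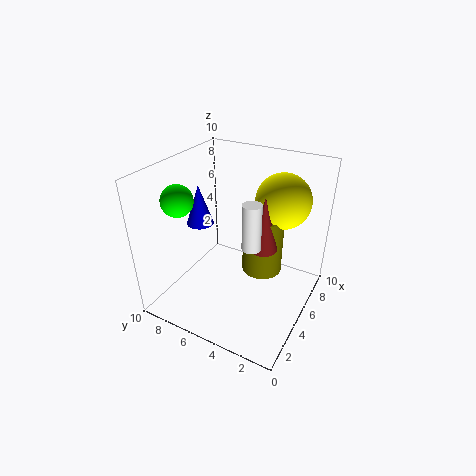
a_1 = 6
b_1 = 3.5
c_1 = 4
t_1 = 4
a_2 = 7
b_2 = 4
c_2 = 1.5
s_2 = 1.5
a_3 = 8
b_3 = 3
c_3 = 7
a_4 = 5.5
b_4 = 8.5
s_4 = 1
t_4 = 3
a_5 = 2
b_5 = 7.5
c_5 = 8.5
a_6 = 1
b_6 = 2
c_6 = 7.5
s_6 = 0.5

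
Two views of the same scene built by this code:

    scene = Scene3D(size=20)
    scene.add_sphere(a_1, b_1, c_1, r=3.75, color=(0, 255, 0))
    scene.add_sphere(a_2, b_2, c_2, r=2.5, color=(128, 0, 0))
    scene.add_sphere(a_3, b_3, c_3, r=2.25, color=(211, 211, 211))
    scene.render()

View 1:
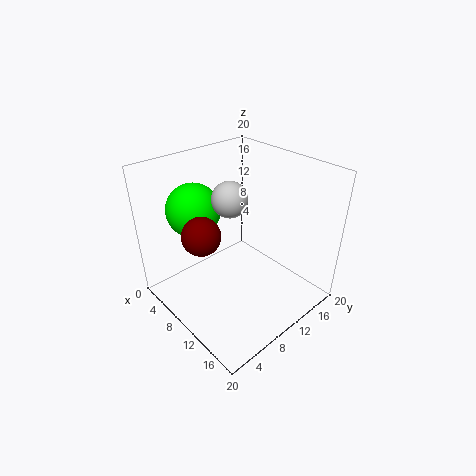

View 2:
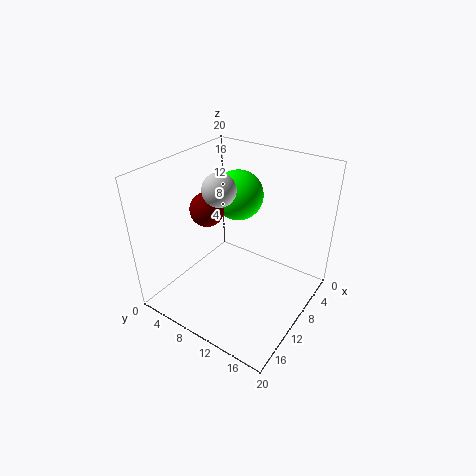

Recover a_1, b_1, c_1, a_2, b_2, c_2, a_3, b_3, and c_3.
a_1 = 4.75, b_1 = 6.5, c_1 = 13.5, a_2 = 9.5, b_2 = 4.25, c_2 = 12.5, a_3 = 11, b_3 = 7.75, c_3 = 17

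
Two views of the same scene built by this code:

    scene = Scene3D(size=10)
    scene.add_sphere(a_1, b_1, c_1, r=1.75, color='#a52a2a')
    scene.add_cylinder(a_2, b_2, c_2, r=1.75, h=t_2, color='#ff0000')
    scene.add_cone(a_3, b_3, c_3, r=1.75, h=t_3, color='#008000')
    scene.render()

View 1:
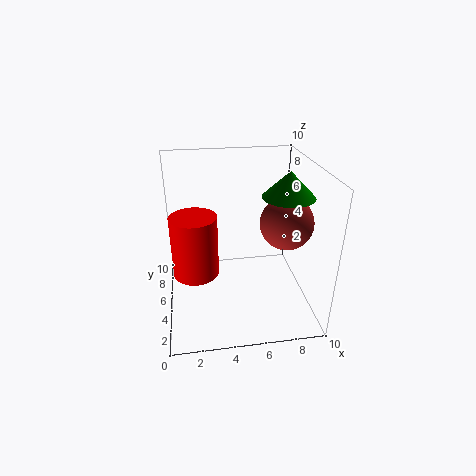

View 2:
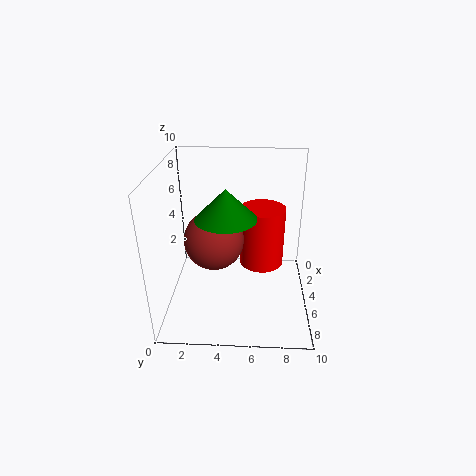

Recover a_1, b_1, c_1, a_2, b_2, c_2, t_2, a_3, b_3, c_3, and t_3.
a_1 = 8
b_1 = 3.75
c_1 = 6.5
a_2 = 2
b_2 = 6.75
c_2 = 1.25
t_2 = 4.75
a_3 = 8.25
b_3 = 4.5
c_3 = 8
t_3 = 1.75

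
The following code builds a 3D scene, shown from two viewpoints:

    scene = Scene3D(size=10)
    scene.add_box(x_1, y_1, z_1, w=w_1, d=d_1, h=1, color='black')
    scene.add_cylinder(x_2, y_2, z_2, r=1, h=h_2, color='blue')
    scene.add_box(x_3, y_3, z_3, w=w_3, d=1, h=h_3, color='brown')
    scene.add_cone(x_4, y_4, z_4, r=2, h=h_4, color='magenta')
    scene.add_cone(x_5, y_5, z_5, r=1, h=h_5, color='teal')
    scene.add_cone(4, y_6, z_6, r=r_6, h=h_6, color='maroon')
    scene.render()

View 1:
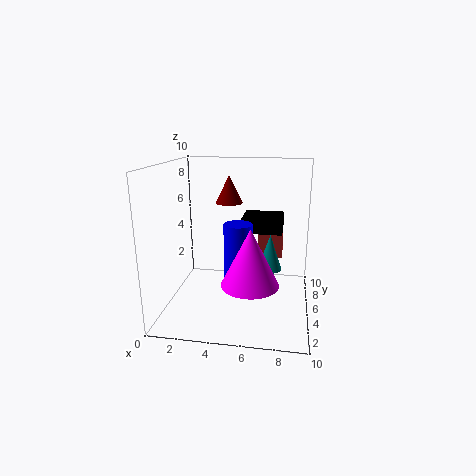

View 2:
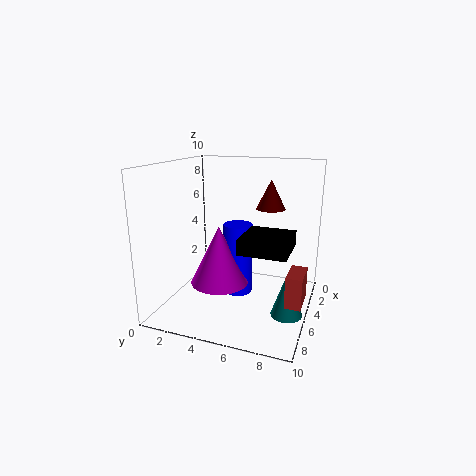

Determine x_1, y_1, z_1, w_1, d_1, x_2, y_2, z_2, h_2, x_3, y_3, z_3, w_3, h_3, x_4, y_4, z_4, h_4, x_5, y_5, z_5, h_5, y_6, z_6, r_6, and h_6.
x_1 = 5, y_1 = 6, z_1 = 5, w_1 = 3, d_1 = 3, x_2 = 5, y_2 = 5, z_2 = 1, h_2 = 5, x_3 = 6, y_3 = 9, z_3 = 2, w_3 = 2, h_3 = 2, x_4 = 6, y_4 = 4, z_4 = 2, h_4 = 4, x_5 = 7, y_5 = 9, z_5 = 1, h_5 = 3, y_6 = 7, z_6 = 7, r_6 = 1, h_6 = 2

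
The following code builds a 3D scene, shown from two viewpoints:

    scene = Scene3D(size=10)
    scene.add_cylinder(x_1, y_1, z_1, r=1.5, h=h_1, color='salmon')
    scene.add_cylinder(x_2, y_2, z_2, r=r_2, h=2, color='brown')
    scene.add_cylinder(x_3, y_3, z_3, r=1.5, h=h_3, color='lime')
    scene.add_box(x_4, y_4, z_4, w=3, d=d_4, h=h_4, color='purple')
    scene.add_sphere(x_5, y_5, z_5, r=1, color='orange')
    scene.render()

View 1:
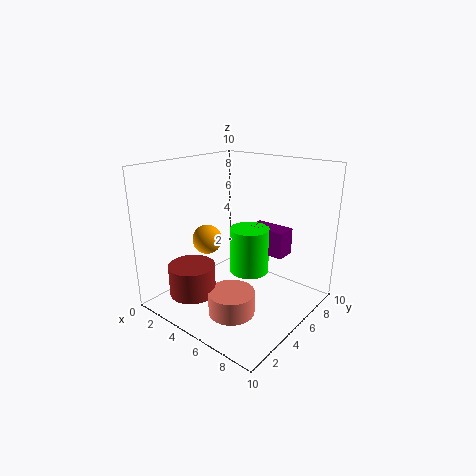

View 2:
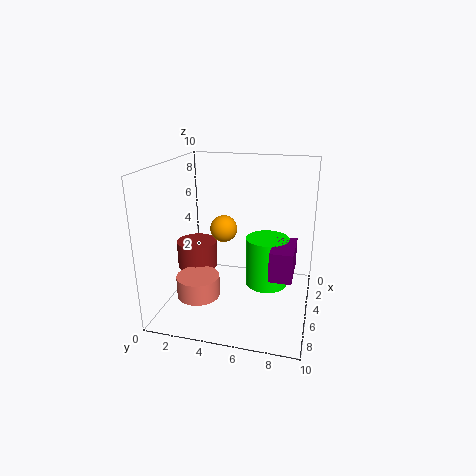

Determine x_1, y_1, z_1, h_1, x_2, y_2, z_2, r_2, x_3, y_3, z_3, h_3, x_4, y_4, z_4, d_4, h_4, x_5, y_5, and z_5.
x_1 = 6.5; y_1 = 2.5; z_1 = 1; h_1 = 1.5; x_2 = 4; y_2 = 1.5; z_2 = 2; r_2 = 1.5; x_3 = 4.5; y_3 = 7; z_3 = 1.5; h_3 = 3.5; x_4 = 4; y_4 = 7.5; z_4 = 3; d_4 = 1.5; h_4 = 2; x_5 = 3.5; y_5 = 3.5; z_5 = 5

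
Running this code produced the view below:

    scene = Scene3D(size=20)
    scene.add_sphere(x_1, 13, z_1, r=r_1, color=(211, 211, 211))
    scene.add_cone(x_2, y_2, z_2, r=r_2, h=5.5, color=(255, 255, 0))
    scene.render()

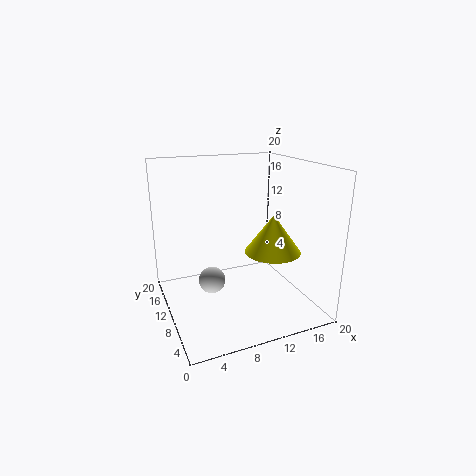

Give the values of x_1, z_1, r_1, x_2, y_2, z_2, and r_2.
x_1 = 7
z_1 = 2.5
r_1 = 2
x_2 = 15
y_2 = 9
z_2 = 7.5
r_2 = 4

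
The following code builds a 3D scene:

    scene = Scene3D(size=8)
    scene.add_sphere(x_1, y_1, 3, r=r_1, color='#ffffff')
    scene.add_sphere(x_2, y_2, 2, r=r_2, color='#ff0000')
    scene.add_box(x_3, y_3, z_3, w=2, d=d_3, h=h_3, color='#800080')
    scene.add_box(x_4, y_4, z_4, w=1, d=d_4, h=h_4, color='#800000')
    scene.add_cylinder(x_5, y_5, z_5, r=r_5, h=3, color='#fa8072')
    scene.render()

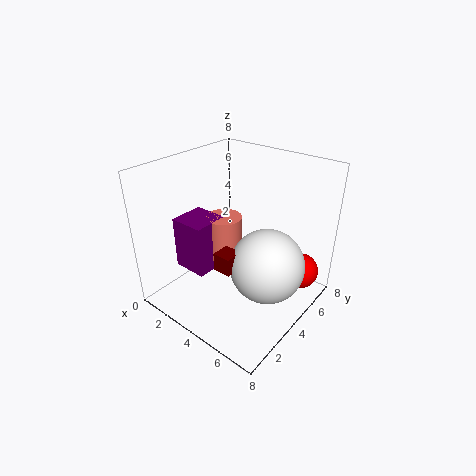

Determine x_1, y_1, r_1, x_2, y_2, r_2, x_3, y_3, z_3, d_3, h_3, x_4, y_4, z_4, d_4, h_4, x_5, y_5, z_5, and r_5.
x_1 = 6, y_1 = 4, r_1 = 2, x_2 = 7, y_2 = 6, r_2 = 1, x_3 = 1, y_3 = 2, z_3 = 2, d_3 = 2, h_3 = 3, x_4 = 4, y_4 = 2, z_4 = 3, d_4 = 1, h_4 = 1, x_5 = 3, y_5 = 4, z_5 = 2, r_5 = 1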